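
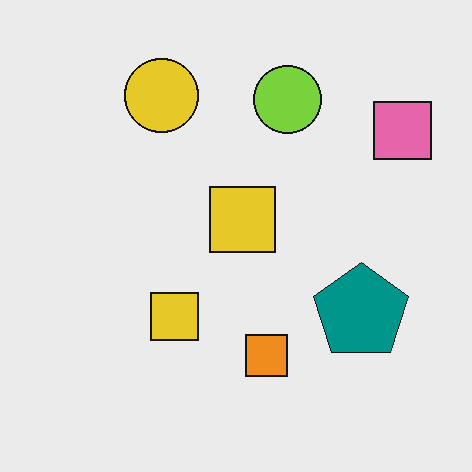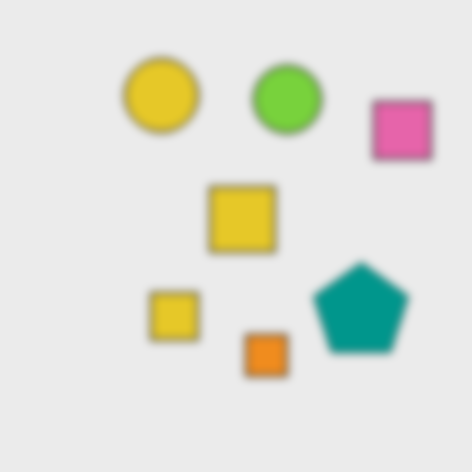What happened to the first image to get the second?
The image was noticeably gaussian-blurred.

Shape edges and outlines are uniformly softened across the whole image.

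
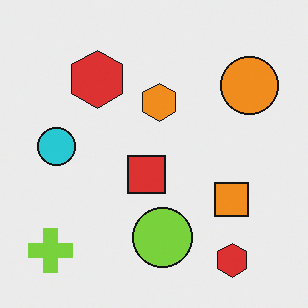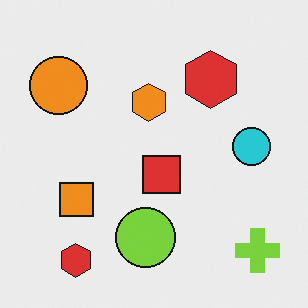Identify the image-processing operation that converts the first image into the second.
It was flipped horizontally (left ↔ right).

The lime cross is in the bottom-left of the first image and the bottom-right of the second — shapes on opposite sides of the vertical midline have swapped in a mirror flip.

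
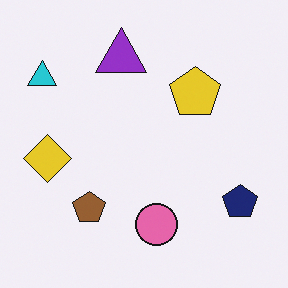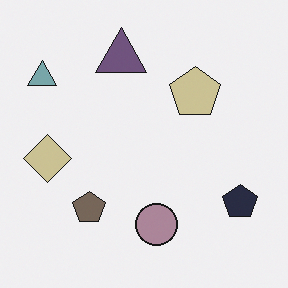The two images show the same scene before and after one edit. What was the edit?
The second image is the first made much more muted (saturation change).

All colors are more muted and greyish — a global saturation change.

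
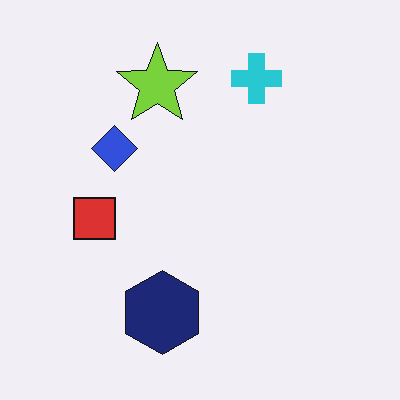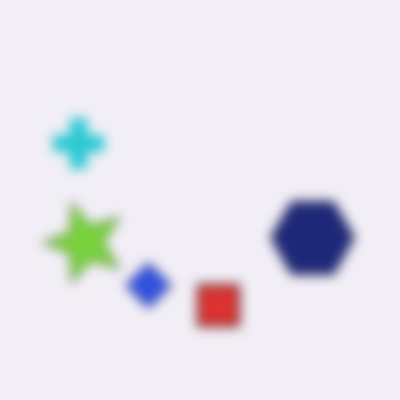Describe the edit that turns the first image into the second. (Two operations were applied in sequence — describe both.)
The transformation is: strongly gaussian-blurred, then rotated 90° counter-clockwise.

Shape edges and outlines are uniformly softened across the whole image. The cyan cross sits in the top of the first image and the left of the second — consistent with a whole-image 90° counter-clockwise rotation.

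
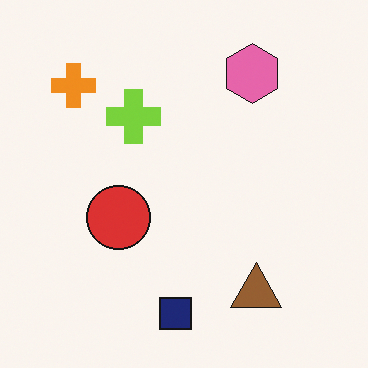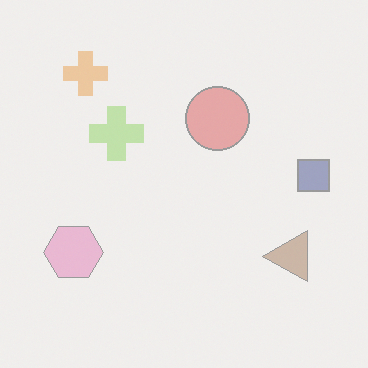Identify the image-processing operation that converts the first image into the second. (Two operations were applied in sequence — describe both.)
Given much lower contrast, then transposed (reflected across the top-left ↔ bottom-right diagonal).

Tones are pushed toward mid-grey across the whole image — a global contrast change. Shapes have swapped their row and column positions — what was in the top-right is now in the bottom-left — a diagonal reflection.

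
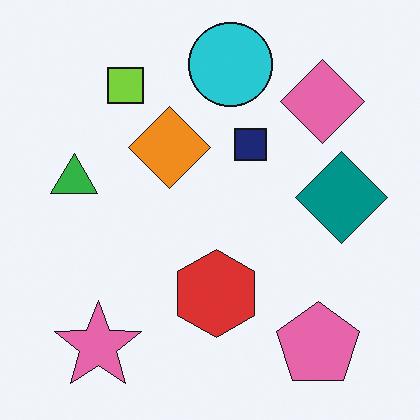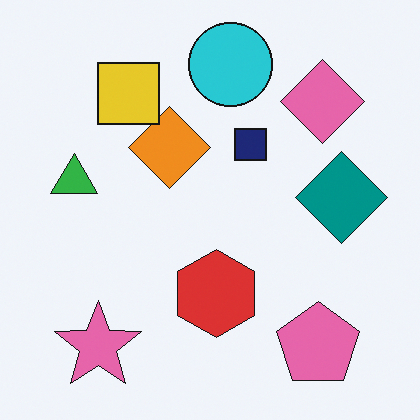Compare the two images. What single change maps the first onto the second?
The image was overlaid with an additional yellow square.

A yellow square appears in the second image that is absent from the first.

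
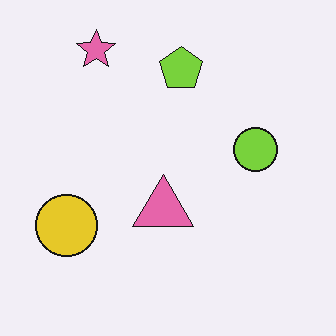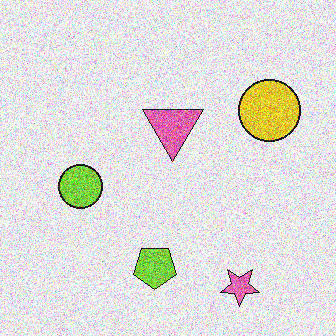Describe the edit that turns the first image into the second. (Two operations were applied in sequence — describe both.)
This is the original image rotated 180°, then degraded with a thick layer of grain.

The pink star sits in the top-left of the first image and the bottom-right of the second — consistent with a whole-image 180° rotation. Random speckle covers the whole image, including the flat background.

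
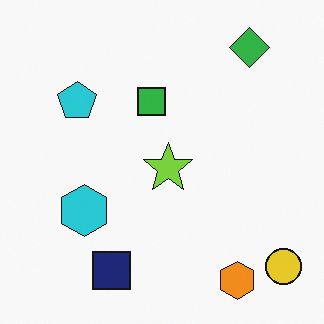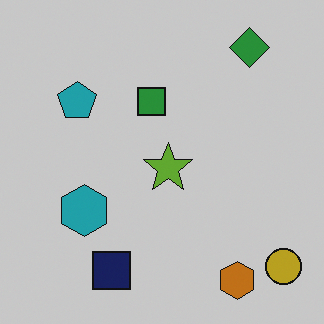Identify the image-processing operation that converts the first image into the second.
The second image is the first slightly darkened.

Every pixel — background and shapes alike — is uniformly darkened.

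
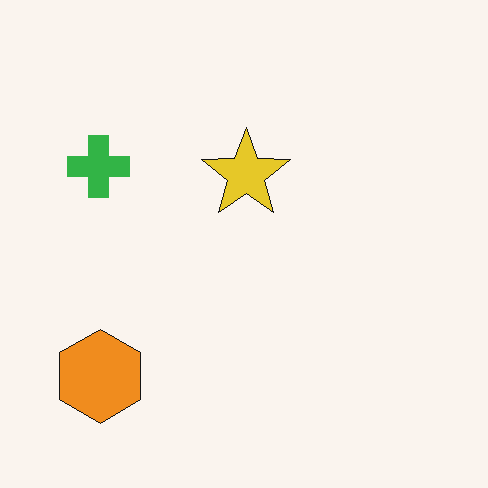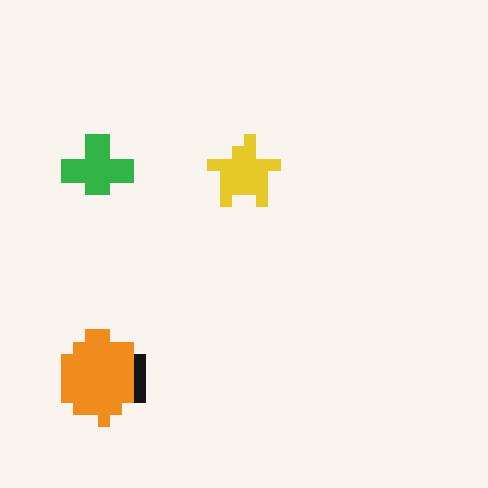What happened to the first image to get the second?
It was heavily pixelated into large blocks.

Shapes are reduced to large square blocks; fine edges and outlines are lost — a downscale-then-upscale (mosaic) effect.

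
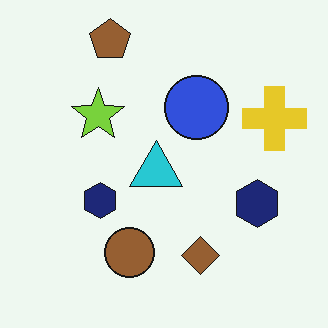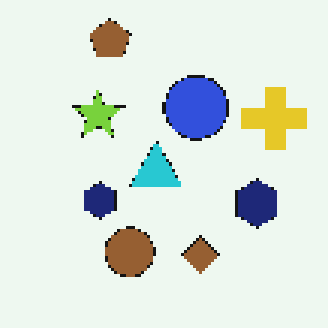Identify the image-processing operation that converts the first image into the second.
The transformation is: mildly pixelated.

Shapes are reduced to large square blocks; fine edges and outlines are lost — a downscale-then-upscale (mosaic) effect.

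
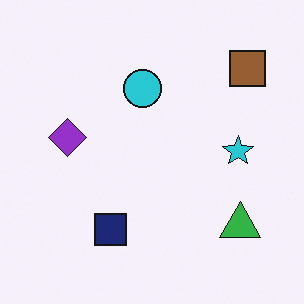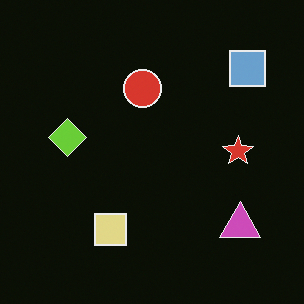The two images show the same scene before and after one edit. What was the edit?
The second image is the first color-inverted (negative).

The light background has become dark and every shape's color is its complement — a photographic negative.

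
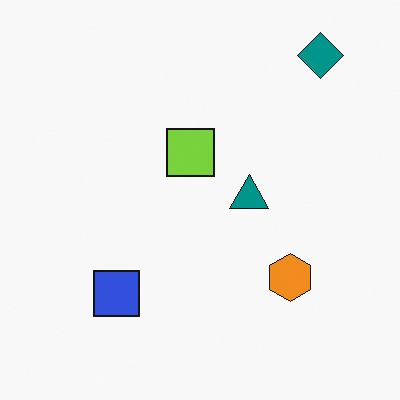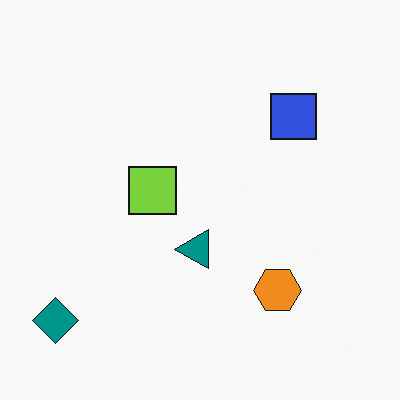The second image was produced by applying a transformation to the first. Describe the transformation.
Transposed (reflected across the top-left ↔ bottom-right diagonal).

Shapes have swapped their row and column positions — what was in the top-right is now in the bottom-left — a diagonal reflection.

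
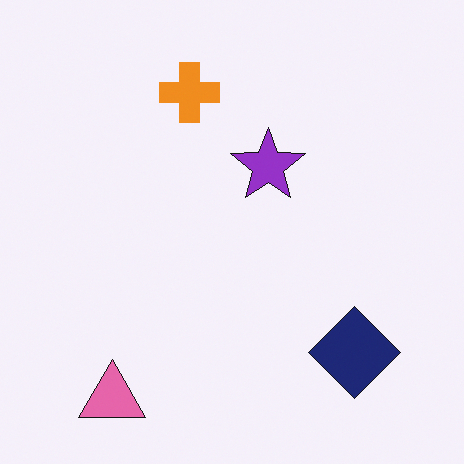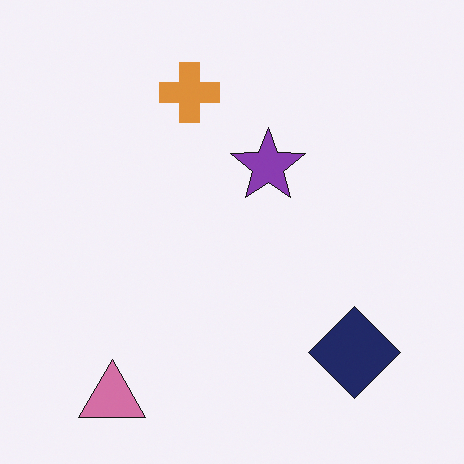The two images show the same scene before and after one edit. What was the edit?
This is the original image slightly desaturated.

All colors are more muted and greyish — a global saturation change.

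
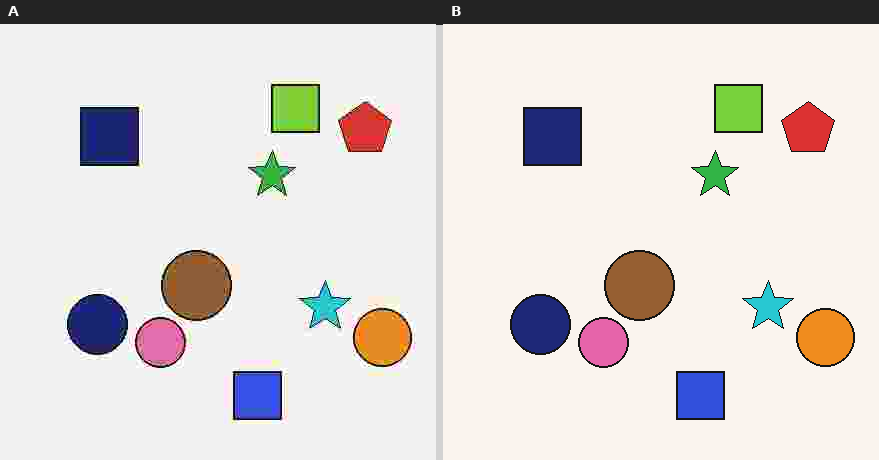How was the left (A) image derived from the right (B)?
The left (A) image is the right (B) degraded with heavy JPEG compression.

Blocky 8×8 compression artifacts appear around shape edges and the flat background shows ringing — characteristic JPEG degradation.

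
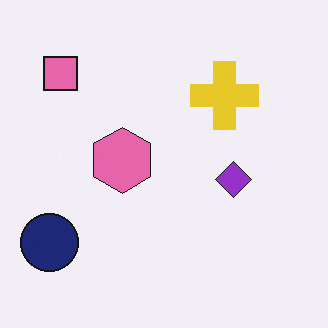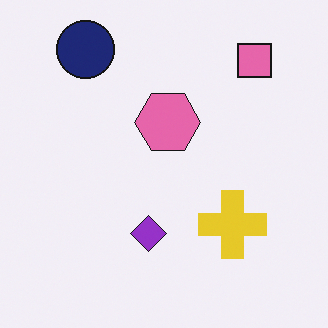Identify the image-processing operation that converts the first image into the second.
This is the original image rotated 90° clockwise.

The navy circle sits in the bottom-left of the first image and the top-left of the second — consistent with a whole-image 90° clockwise rotation.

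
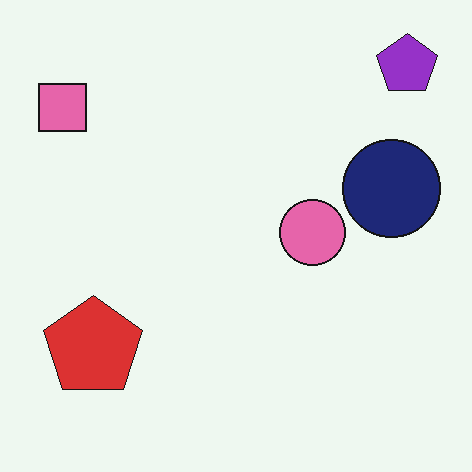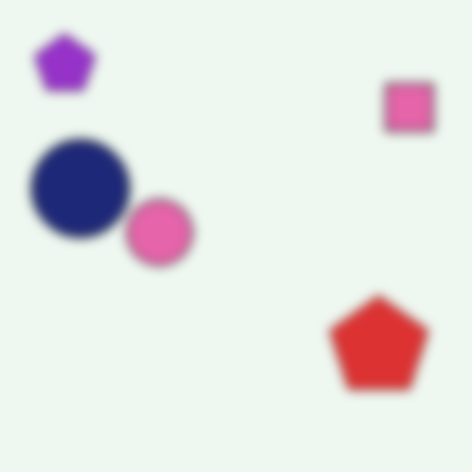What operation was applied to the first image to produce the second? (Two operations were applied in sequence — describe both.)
The second image is the first strongly gaussian-blurred, then flipped horizontally (left ↔ right).

Shape edges and outlines are uniformly softened across the whole image. The pink square is in the top-left of the first image and the top-right of the second — shapes on opposite sides of the vertical midline have swapped in a mirror flip.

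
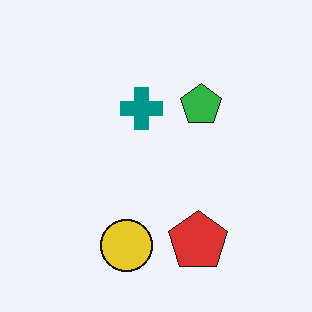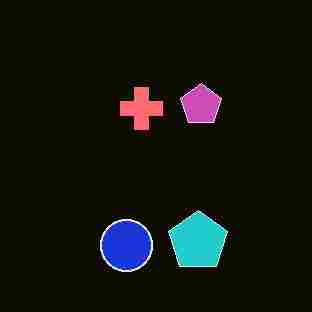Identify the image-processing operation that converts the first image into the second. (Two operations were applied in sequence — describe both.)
It was color-inverted (negative), then heavily JPEG-compressed with obvious blocking artifacts.

The light background has become dark and every shape's color is its complement — a photographic negative. Blocky 8×8 compression artifacts appear around shape edges and the flat background shows ringing — characteristic JPEG degradation.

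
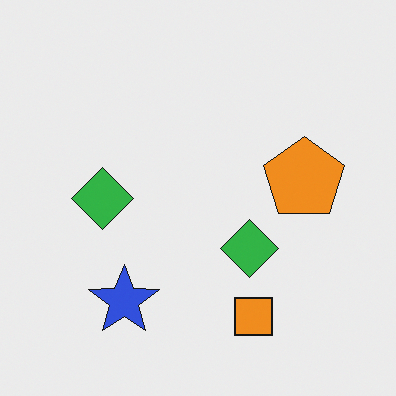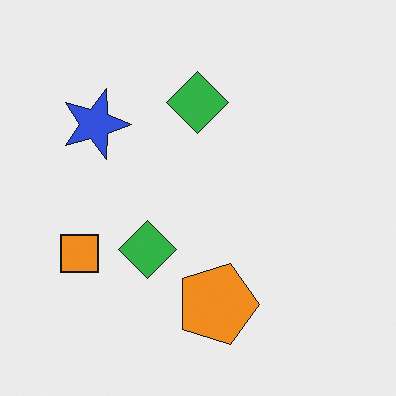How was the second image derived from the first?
The image was rotated 90° clockwise.

The orange square sits in the bottom of the first image and the left of the second — consistent with a whole-image 90° clockwise rotation.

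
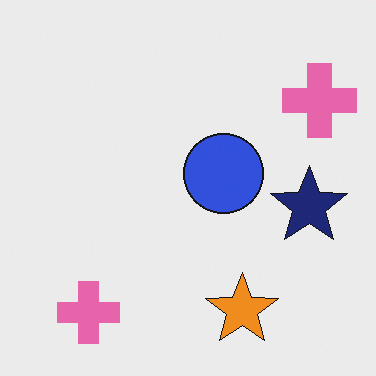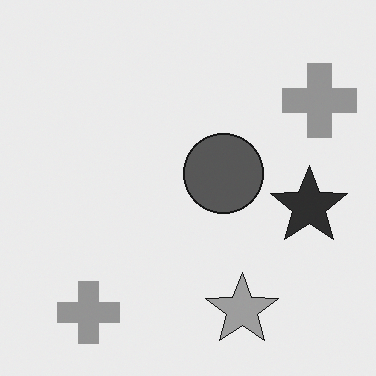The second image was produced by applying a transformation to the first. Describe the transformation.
It was converted to grayscale.

All color is removed — every shape is now a shade of grey.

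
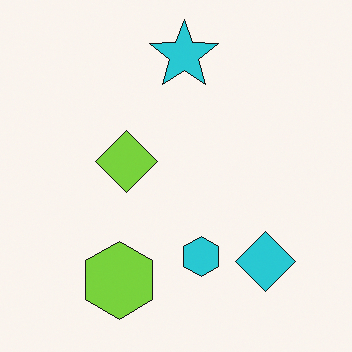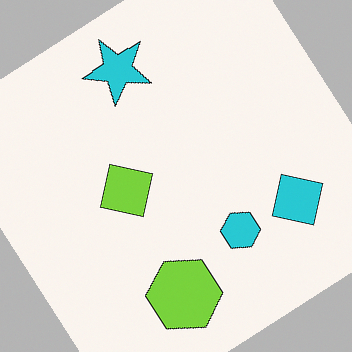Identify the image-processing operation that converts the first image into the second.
This is the original image rotated counter-clockwise by a large amount — several tens of degrees.

Every shape is tilted by the same angle and the image corners show triangular fill wedges — a whole-image rotation by a non-right angle.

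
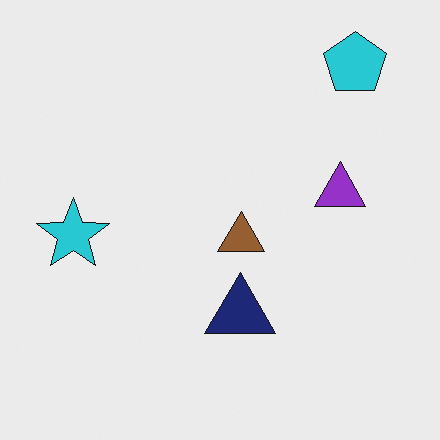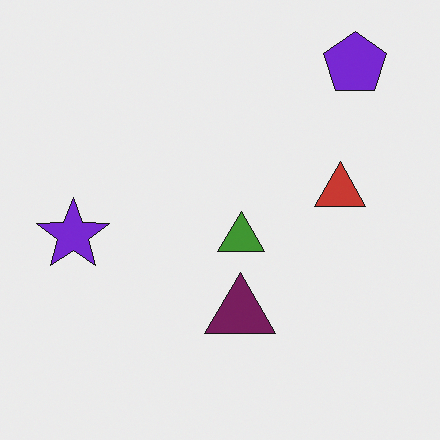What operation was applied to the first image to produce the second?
Hue-shifted through roughly a third of the color wheel.

Every shape's color has rotated by the same amount around the hue wheel — a uniform hue shift.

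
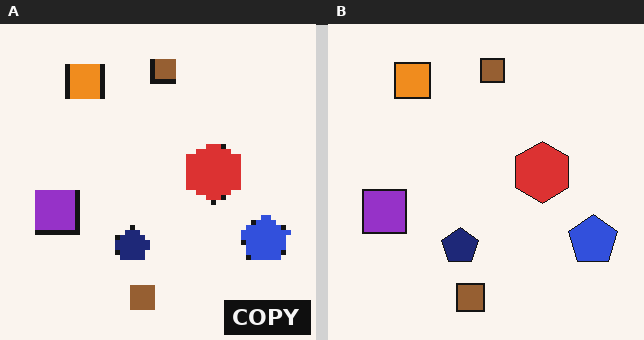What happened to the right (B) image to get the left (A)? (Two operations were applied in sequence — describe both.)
The transformation is: lightly pixelated (a mild mosaic effect), then watermarked with the text "COPY" in the lower-right corner.

Shapes are reduced to large square blocks; fine edges and outlines are lost — a downscale-then-upscale (mosaic) effect. A dark label reading "COPY" appears in the lower-right corner.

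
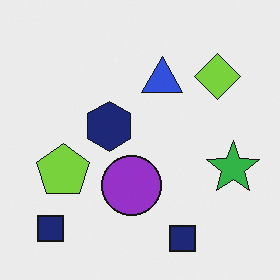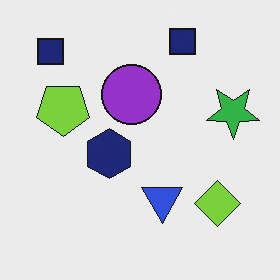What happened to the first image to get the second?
It was flipped vertically (top ↔ bottom).

The lime diamond is in the top-right of the first image and the bottom-right of the second — shapes on opposite sides of the horizontal midline have swapped in a mirror flip.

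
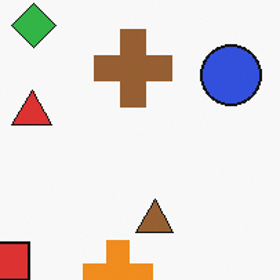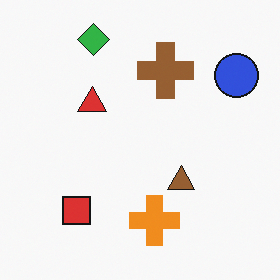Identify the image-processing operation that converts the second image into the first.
The first image is the second cropped slightly and scaled back up.

The visible shapes are larger and the field of view is narrower; shapes near the original edges may be partly or wholly outside the frame — a crop-and-rescale.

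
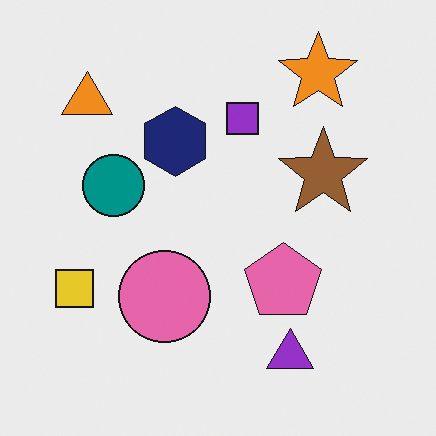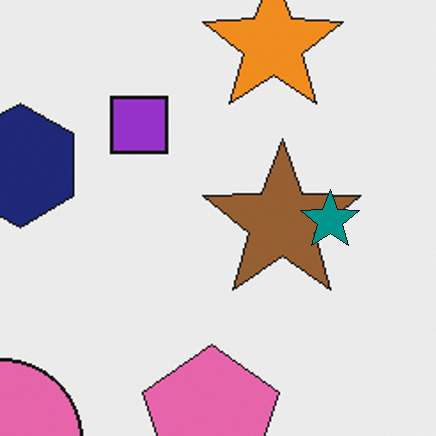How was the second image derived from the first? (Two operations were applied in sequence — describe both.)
The transformation is: cropped to a noticeably smaller region and rescaled, then overlaid with an additional teal star.

The visible shapes are larger and the field of view is narrower; shapes near the original edges may be partly or wholly outside the frame — a crop-and-rescale. A teal star appears in the second image that is absent from the first.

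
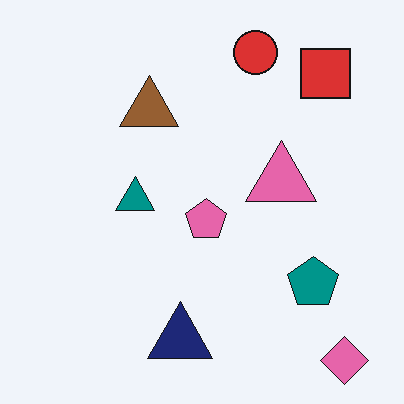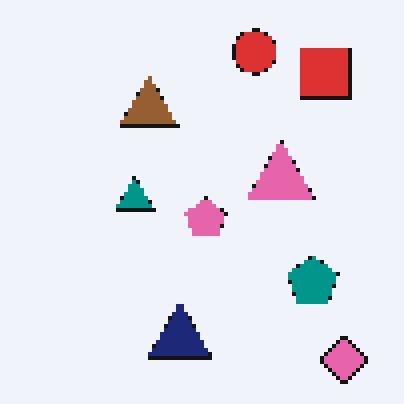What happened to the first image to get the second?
Mildly pixelated.

Shapes are reduced to large square blocks; fine edges and outlines are lost — a downscale-then-upscale (mosaic) effect.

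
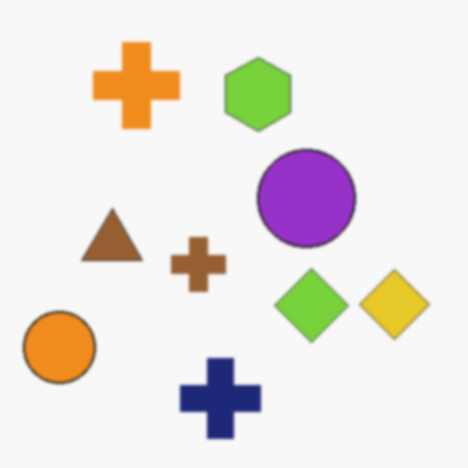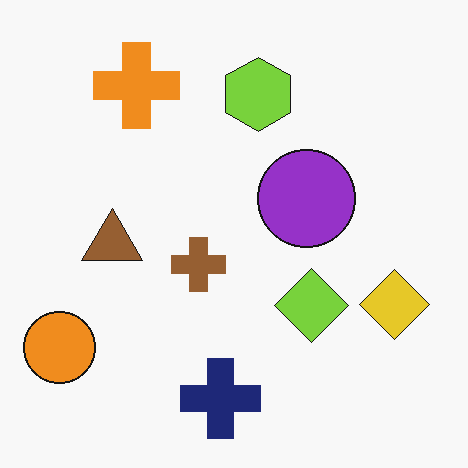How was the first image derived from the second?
Given a subtle gaussian blur.

Shape edges and outlines are uniformly softened across the whole image.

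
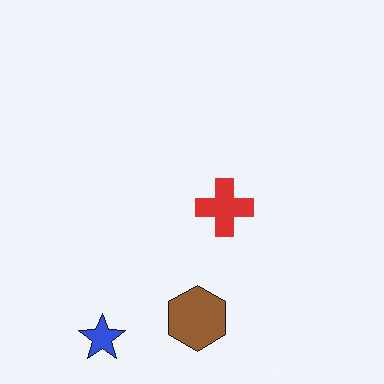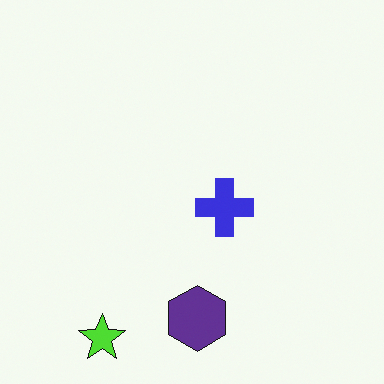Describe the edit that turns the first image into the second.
The image was hue-shifted through roughly half the color wheel.

Every shape's color has rotated by the same amount around the hue wheel — a uniform hue shift.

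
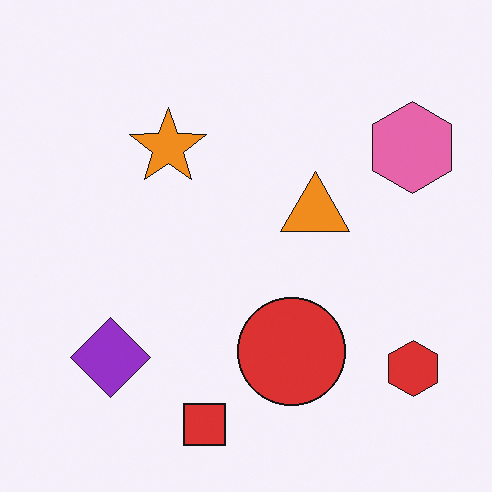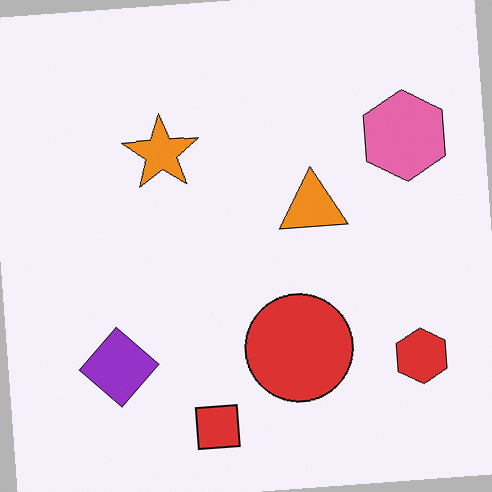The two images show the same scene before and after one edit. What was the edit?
Rotated counter-clockwise by a few degrees.

Every shape is tilted by the same angle and the image corners show triangular fill wedges — a whole-image rotation by a non-right angle.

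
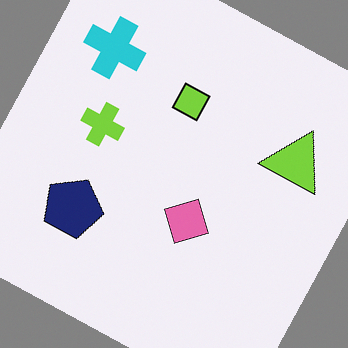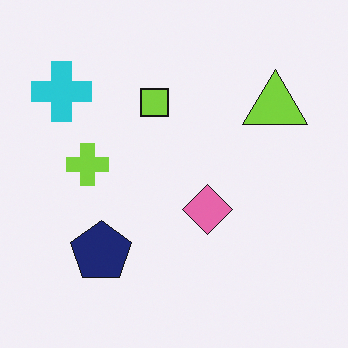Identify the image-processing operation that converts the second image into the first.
The transformation is: rotated clockwise by a clearly visible amount.

Every shape is tilted by the same angle and the image corners show triangular fill wedges — a whole-image rotation by a non-right angle.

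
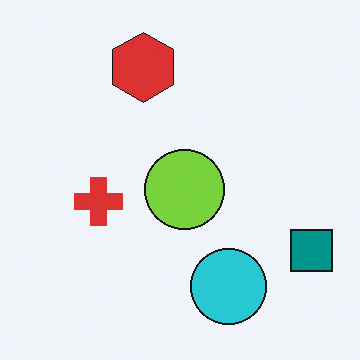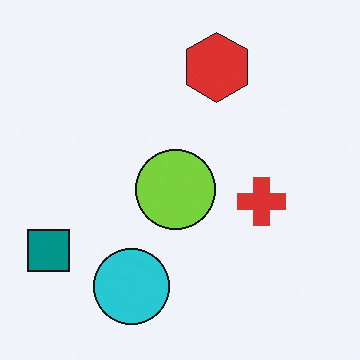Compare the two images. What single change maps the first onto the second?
The image was flipped horizontally (left ↔ right).

The teal square is in the bottom-right of the first image and the bottom-left of the second — shapes on opposite sides of the vertical midline have swapped in a mirror flip.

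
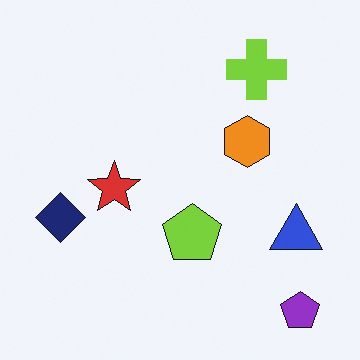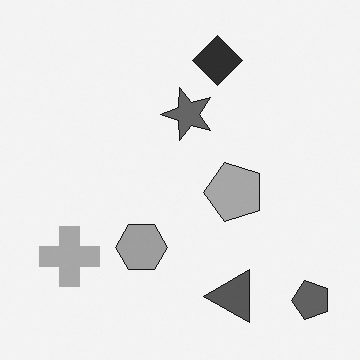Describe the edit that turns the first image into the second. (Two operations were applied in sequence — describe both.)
The image was converted to grayscale, then transposed (reflected across the top-left ↔ bottom-right diagonal).

All color is removed — every shape is now a shade of grey. Shapes have swapped their row and column positions — what was in the top-right is now in the bottom-left — a diagonal reflection.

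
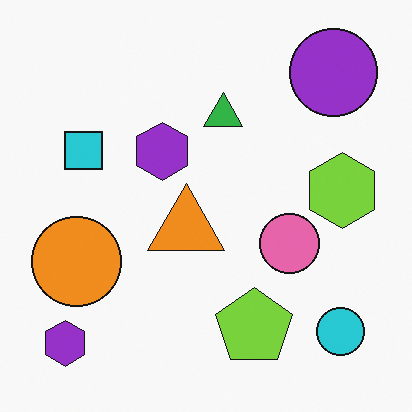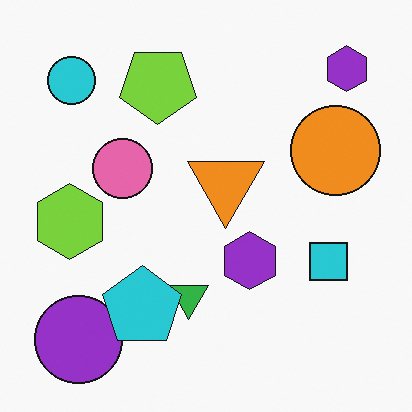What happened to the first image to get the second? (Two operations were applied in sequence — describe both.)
It was rotated 180°, then overlaid with an additional cyan pentagon.

The purple circle sits in the top-right of the first image and the bottom-left of the second — consistent with a whole-image 180° rotation. A cyan pentagon appears in the second image that is absent from the first.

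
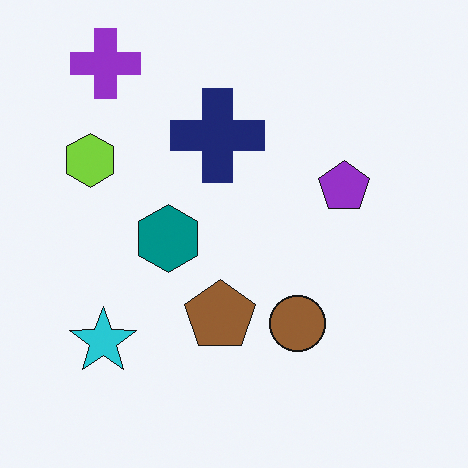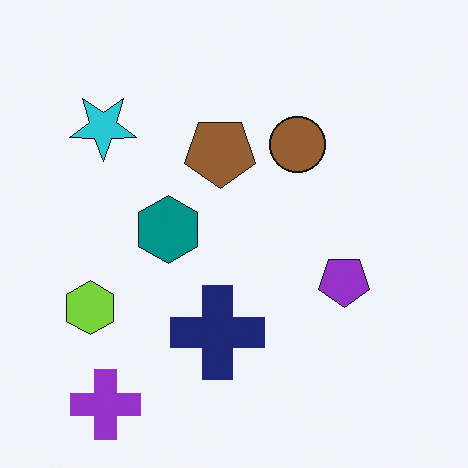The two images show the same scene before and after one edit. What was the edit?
This is the original image flipped vertically (top ↔ bottom).

The purple cross is in the top-left of the first image and the bottom-left of the second — shapes on opposite sides of the horizontal midline have swapped in a mirror flip.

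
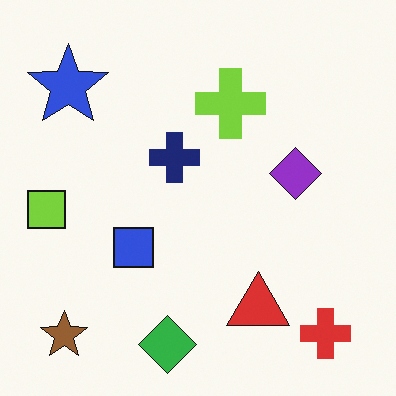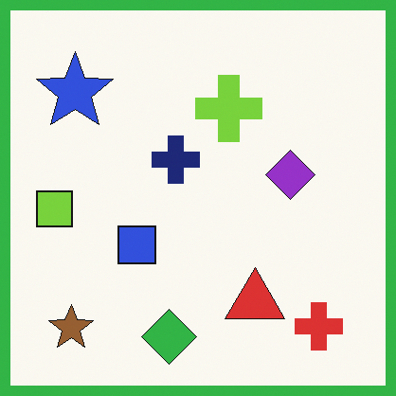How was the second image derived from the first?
The second image is the first framed with a green border.

A solid green frame runs around the edge of the second image, with the content slightly shrunk inside it.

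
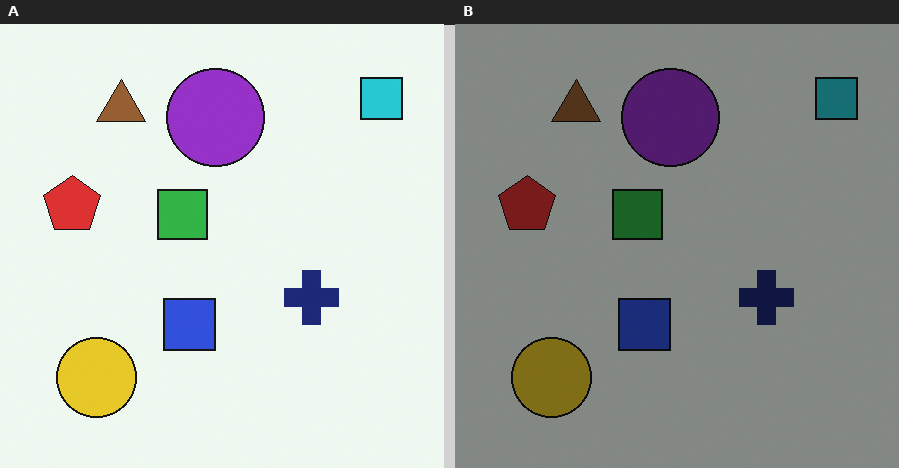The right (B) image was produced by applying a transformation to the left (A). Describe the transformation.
The image was noticeably darkened.

Every pixel — background and shapes alike — is uniformly darkened.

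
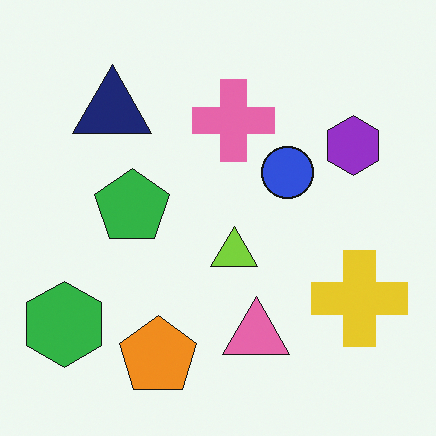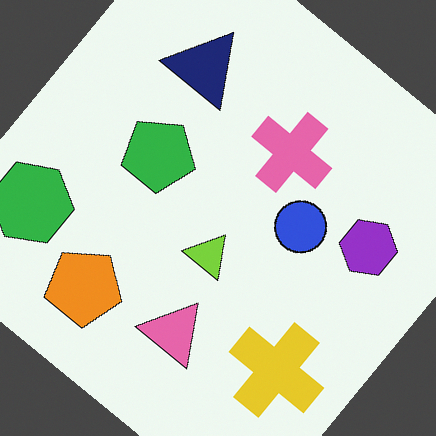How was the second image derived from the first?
It was rotated clockwise by a large amount — several tens of degrees.

Every shape is tilted by the same angle and the image corners show triangular fill wedges — a whole-image rotation by a non-right angle.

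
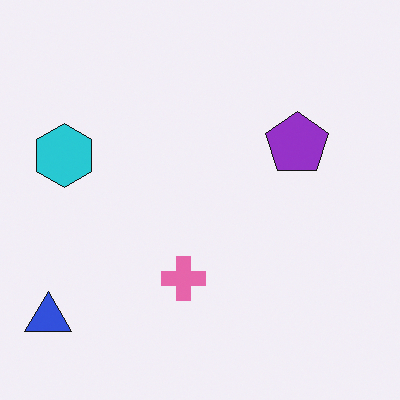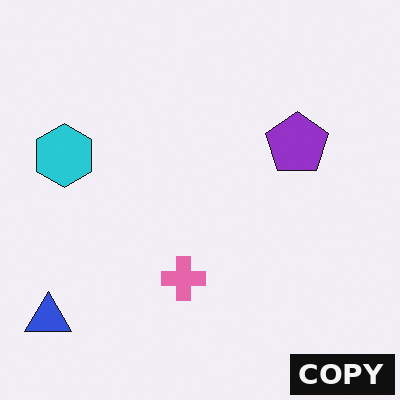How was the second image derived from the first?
The transformation is: watermarked with the text "COPY" in the lower-right corner.

A dark label reading "COPY" appears in the lower-right corner.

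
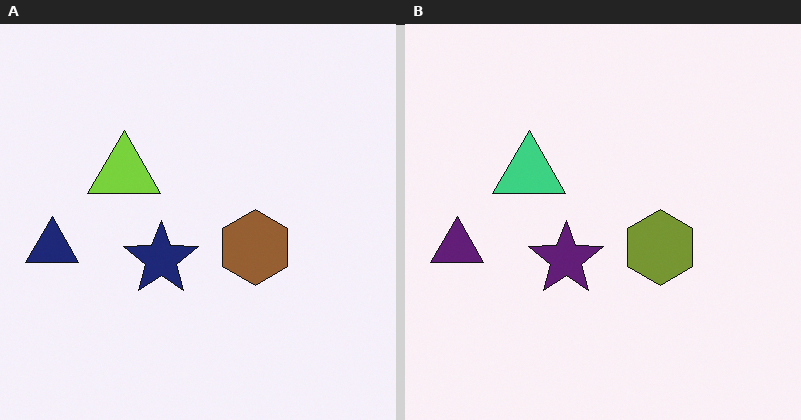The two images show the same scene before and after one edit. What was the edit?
The image was hue-shifted slightly.

Every shape's color has rotated by the same amount around the hue wheel — a uniform hue shift.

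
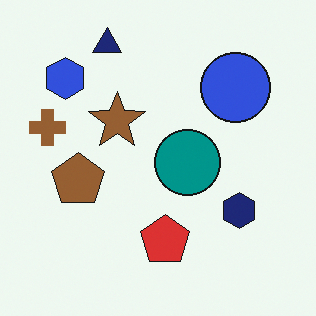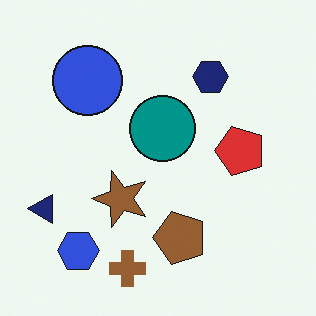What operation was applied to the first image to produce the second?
It was rotated 90° counter-clockwise.

The navy triangle sits in the top of the first image and the left of the second — consistent with a whole-image 90° counter-clockwise rotation.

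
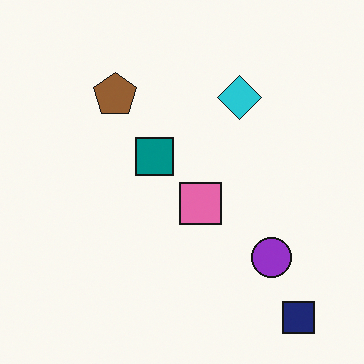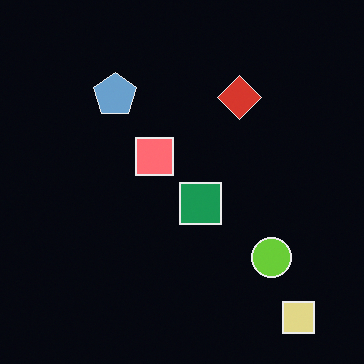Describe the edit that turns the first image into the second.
It was color-inverted (negative).

The light background has become dark and every shape's color is its complement — a photographic negative.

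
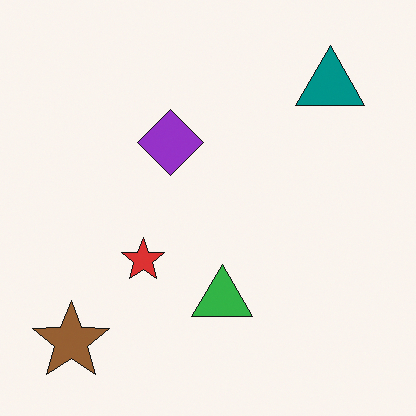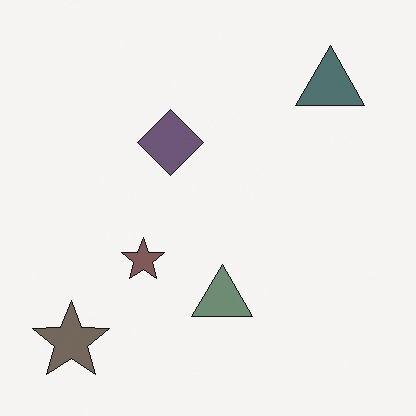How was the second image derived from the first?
It was made much more muted (saturation change).

All colors are more muted and greyish — a global saturation change.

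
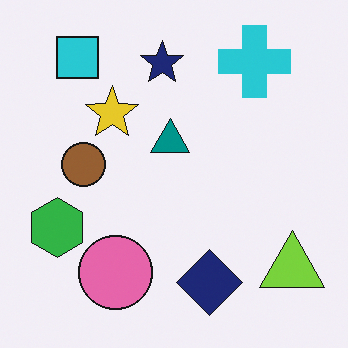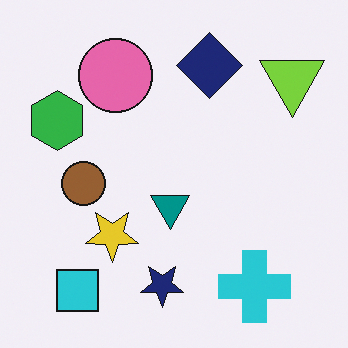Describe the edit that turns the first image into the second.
The transformation is: flipped vertically (top ↔ bottom).

The cyan square is in the top-left of the first image and the bottom-left of the second — shapes on opposite sides of the horizontal midline have swapped in a mirror flip.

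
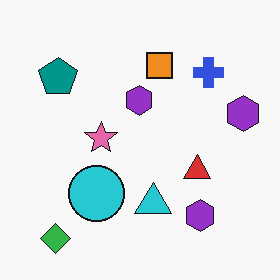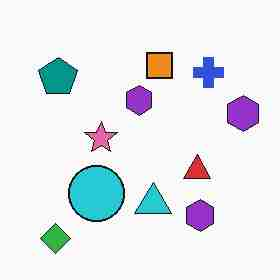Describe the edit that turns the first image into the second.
The second image is the first degraded with heavy JPEG compression.

Blocky 8×8 compression artifacts appear around shape edges and the flat background shows ringing — characteristic JPEG degradation.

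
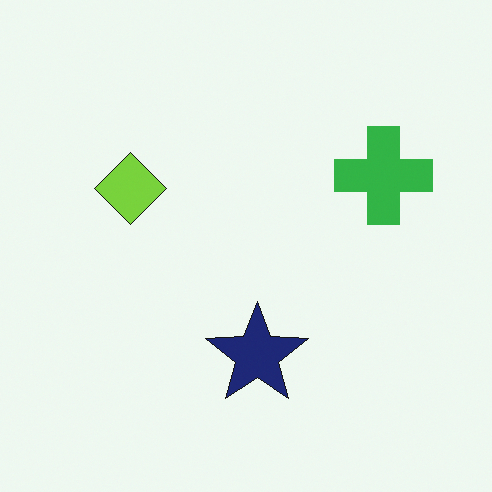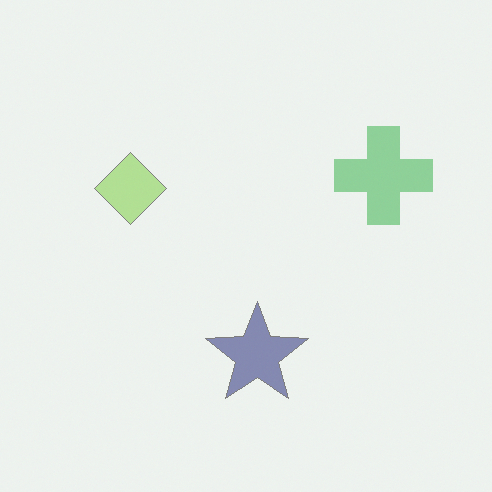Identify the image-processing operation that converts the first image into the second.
The second image is the first given much lower contrast.

Tones are pushed toward mid-grey across the whole image — a global contrast change.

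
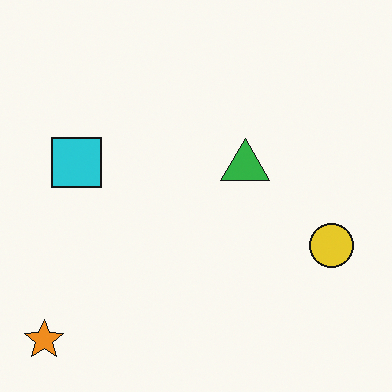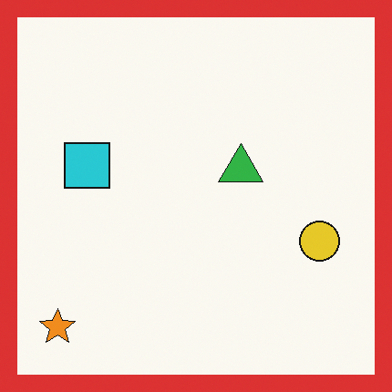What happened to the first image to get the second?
The second image is the first framed with a red border.

A solid red frame runs around the edge of the second image, with the content slightly shrunk inside it.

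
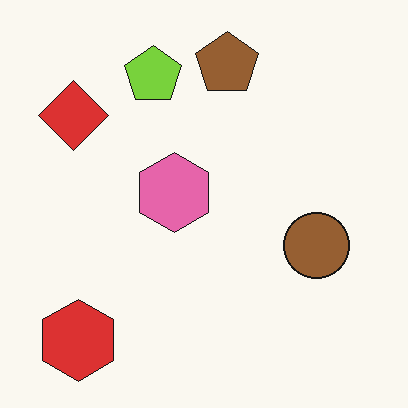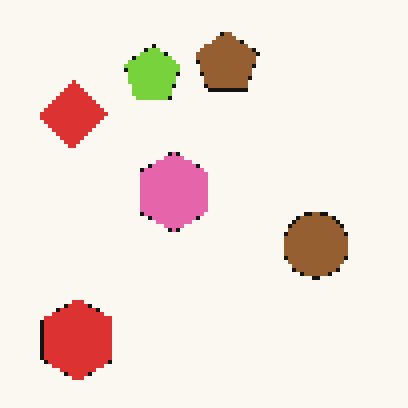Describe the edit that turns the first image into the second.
Lightly pixelated (a mild mosaic effect).

Shapes are reduced to large square blocks; fine edges and outlines are lost — a downscale-then-upscale (mosaic) effect.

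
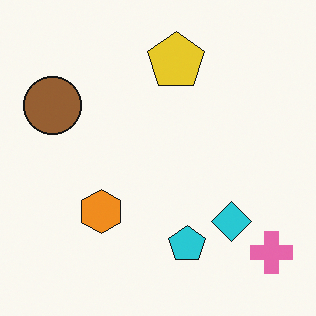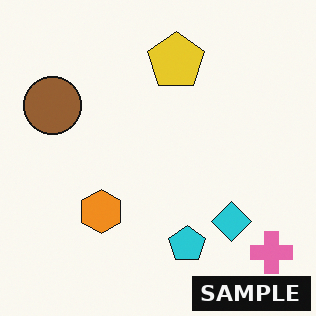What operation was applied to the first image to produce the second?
It was watermarked with the text "SAMPLE" in the lower-right corner.

A dark label reading "SAMPLE" appears in the lower-right corner.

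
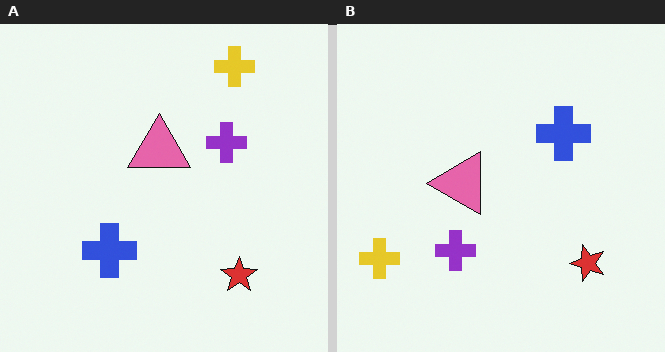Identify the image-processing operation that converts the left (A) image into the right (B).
The image was transposed (reflected across the top-left ↔ bottom-right diagonal).

Shapes have swapped their row and column positions — what was in the top-right is now in the bottom-left — a diagonal reflection.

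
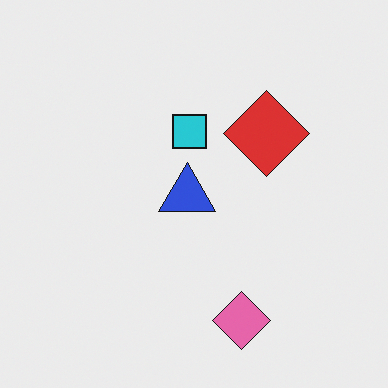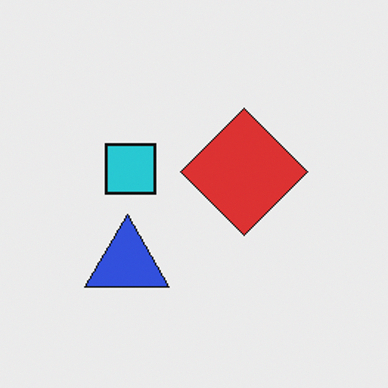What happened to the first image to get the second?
It was cropped slightly and scaled back up.

The visible shapes are larger and the field of view is narrower; shapes near the original edges may be partly or wholly outside the frame — a crop-and-rescale.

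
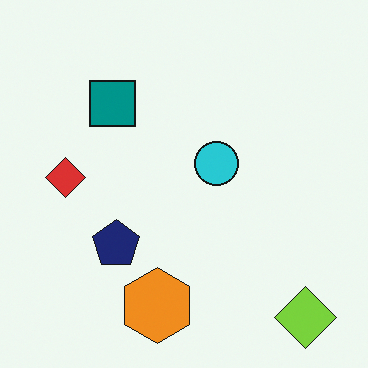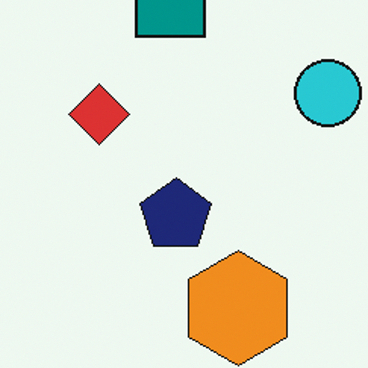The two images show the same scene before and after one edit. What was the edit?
Cropped to a modestly smaller region and rescaled.

The visible shapes are larger and the field of view is narrower; shapes near the original edges may be partly or wholly outside the frame — a crop-and-rescale.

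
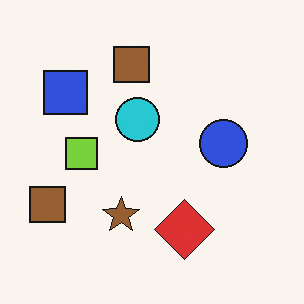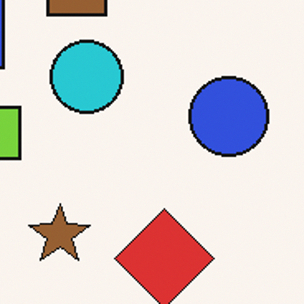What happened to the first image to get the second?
This is the original image cropped tightly and scaled back up.

The visible shapes are larger and the field of view is narrower; shapes near the original edges may be partly or wholly outside the frame — a crop-and-rescale.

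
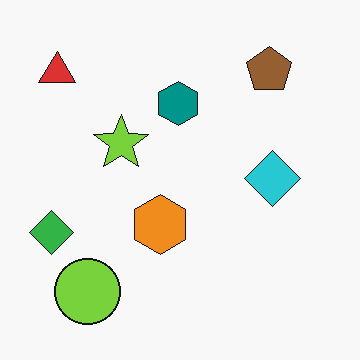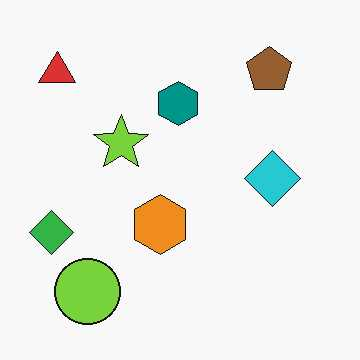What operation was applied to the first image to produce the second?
The image was given moderate JPEG compression.

Blocky 8×8 compression artifacts appear around shape edges and the flat background shows ringing — characteristic JPEG degradation.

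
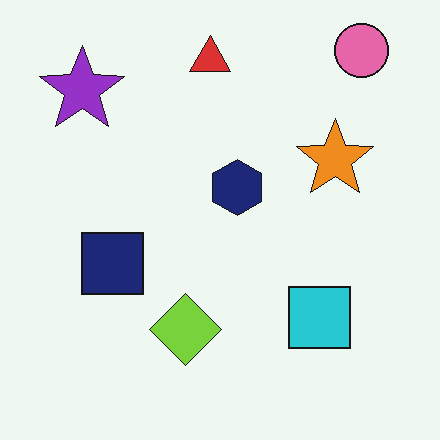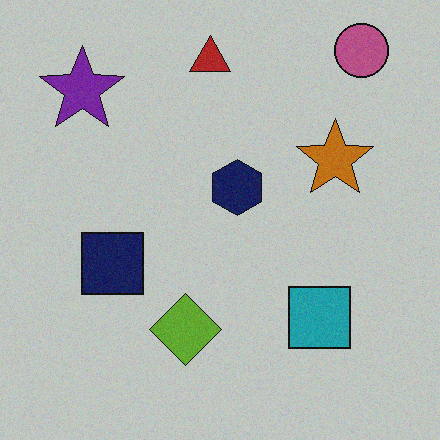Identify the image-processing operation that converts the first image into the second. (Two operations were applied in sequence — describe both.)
Degraded with subtle gaussian noise, then darkened a little.

Random speckle covers the whole image, including the flat background. Every pixel — background and shapes alike — is uniformly darkened.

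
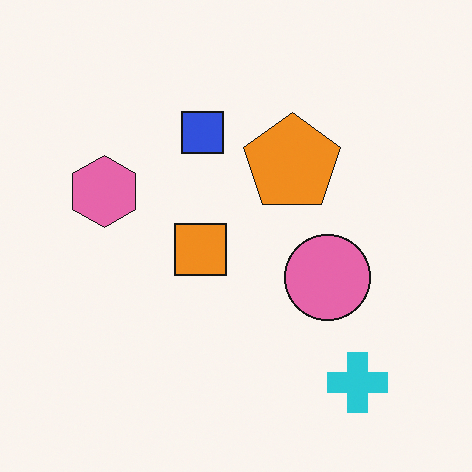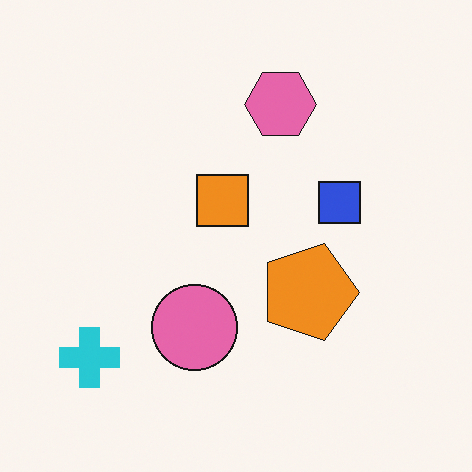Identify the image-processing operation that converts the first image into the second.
Rotated 90° clockwise.

The cyan cross sits in the bottom-right of the first image and the bottom-left of the second — consistent with a whole-image 90° clockwise rotation.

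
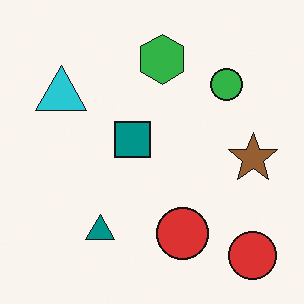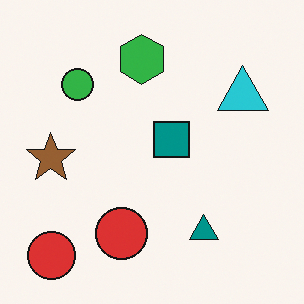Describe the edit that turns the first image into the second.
The image was flipped horizontally (left ↔ right).

The brown star is in the right of the first image and the left of the second — shapes on opposite sides of the vertical midline have swapped in a mirror flip.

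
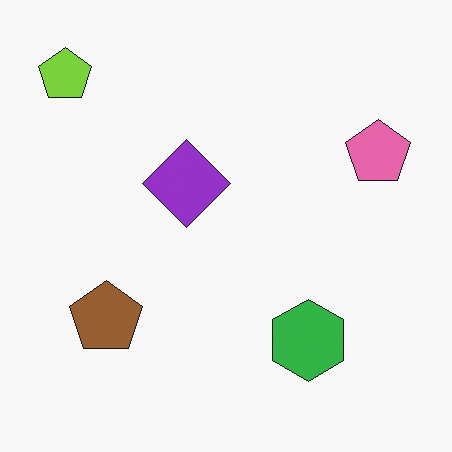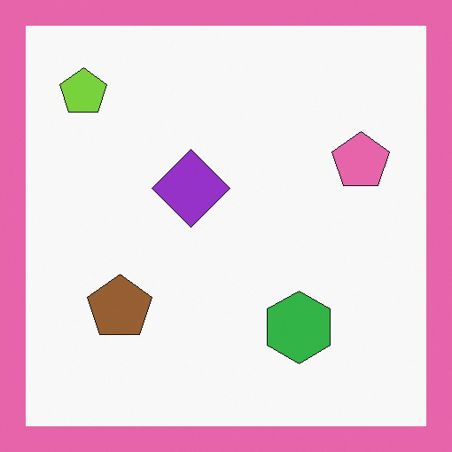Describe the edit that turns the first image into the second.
This is the original image framed with a pink border.

A solid pink frame runs around the edge of the second image, with the content slightly shrunk inside it.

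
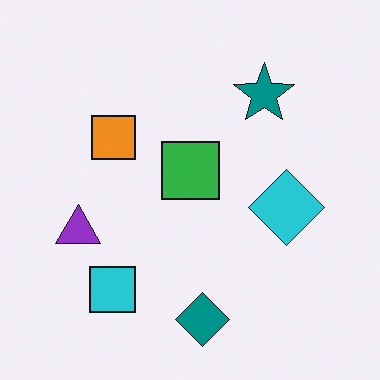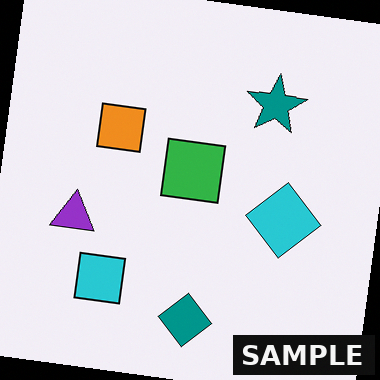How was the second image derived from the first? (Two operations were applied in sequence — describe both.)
Rotated clockwise by a small amount, then watermarked with the text "SAMPLE" in the lower-right corner.

Every shape is tilted by the same angle and the image corners show triangular fill wedges — a whole-image rotation by a non-right angle. A dark label reading "SAMPLE" appears in the lower-right corner.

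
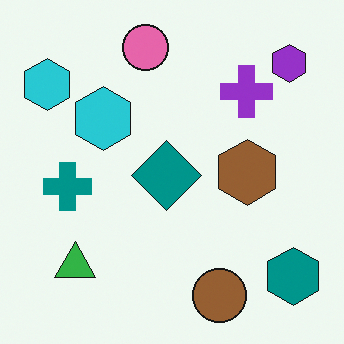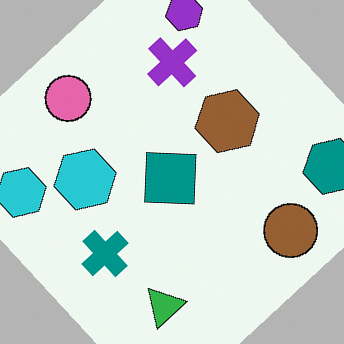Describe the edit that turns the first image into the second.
The second image is the first rotated counter-clockwise by a large amount — several tens of degrees.

Every shape is tilted by the same angle and the image corners show triangular fill wedges — a whole-image rotation by a non-right angle.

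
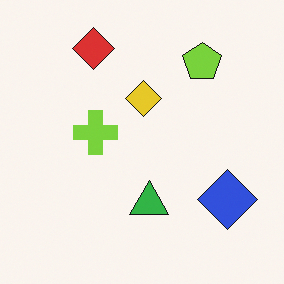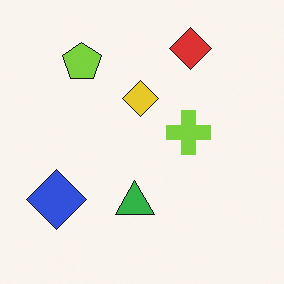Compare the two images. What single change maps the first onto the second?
The second image is the first flipped horizontally (left ↔ right).

The blue diamond is in the bottom-right of the first image and the bottom-left of the second — shapes on opposite sides of the vertical midline have swapped in a mirror flip.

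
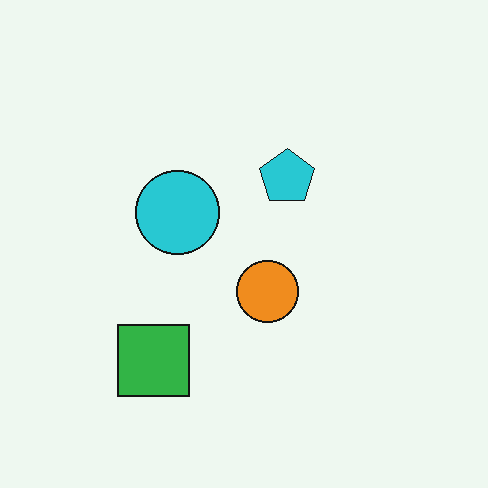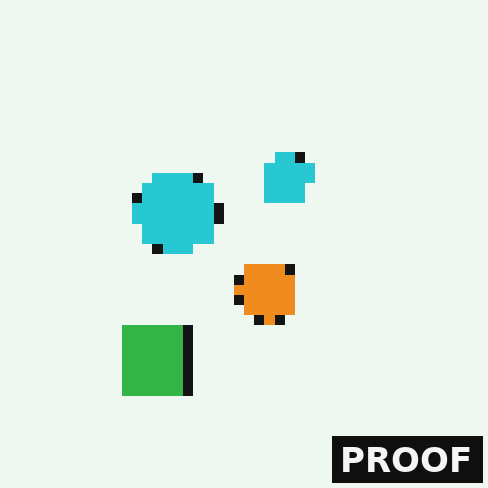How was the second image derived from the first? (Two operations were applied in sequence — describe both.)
It was heavily pixelated into large blocks, then watermarked with the text "PROOF" in the lower-right corner.

Shapes are reduced to large square blocks; fine edges and outlines are lost — a downscale-then-upscale (mosaic) effect. A dark label reading "PROOF" appears in the lower-right corner.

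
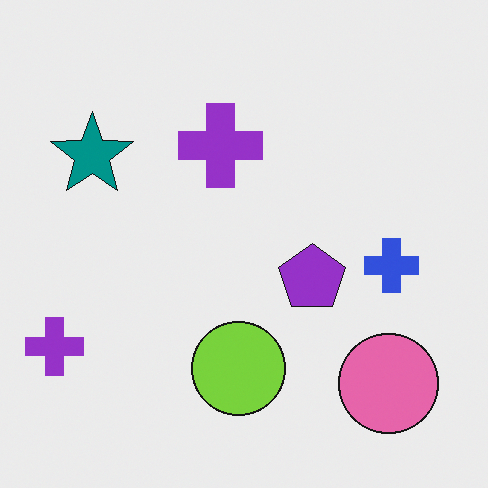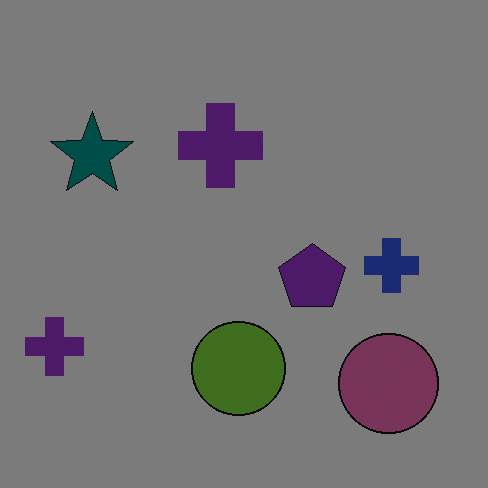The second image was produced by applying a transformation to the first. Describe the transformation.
It was darkened a lot.

Every pixel — background and shapes alike — is uniformly darkened.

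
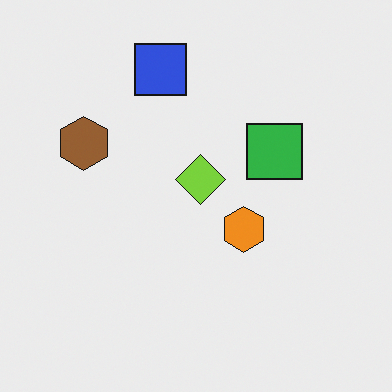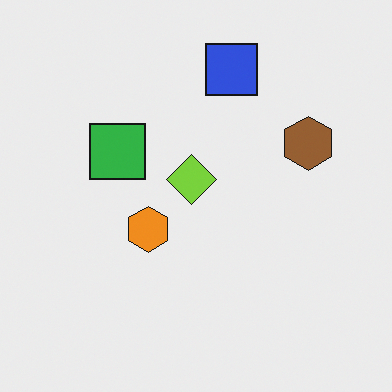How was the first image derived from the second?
Flipped horizontally (left ↔ right).

The brown hexagon is in the right of the second image and the left of the first — shapes on opposite sides of the vertical midline have swapped in a mirror flip.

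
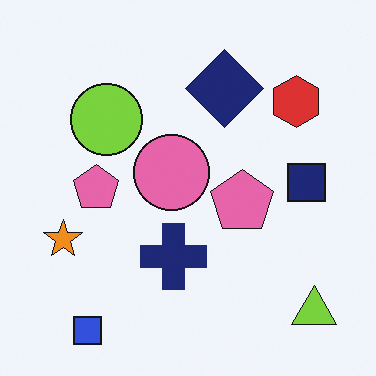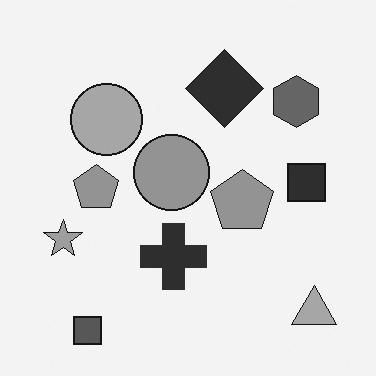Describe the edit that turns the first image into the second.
It was converted to grayscale.

All color is removed — every shape is now a shade of grey.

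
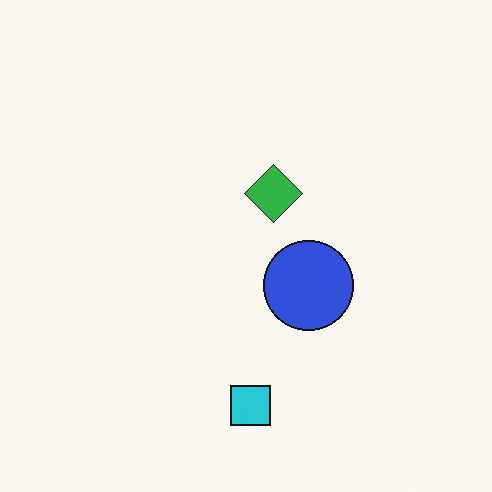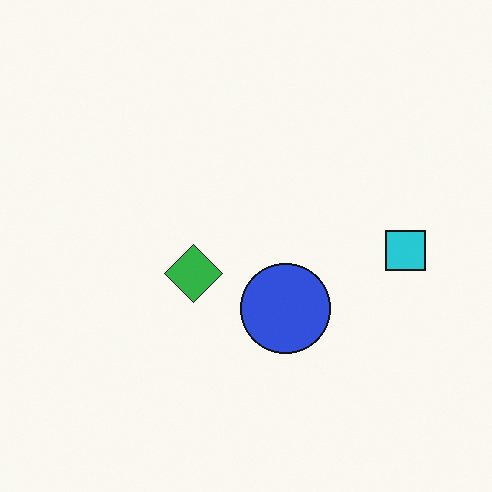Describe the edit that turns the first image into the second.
The image was transposed (reflected across the top-left ↔ bottom-right diagonal).

Shapes have swapped their row and column positions — what was in the top-right is now in the bottom-left — a diagonal reflection.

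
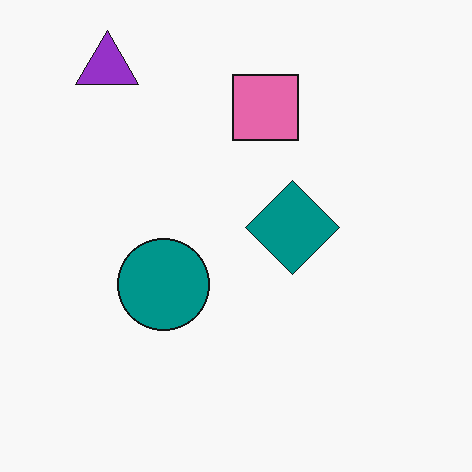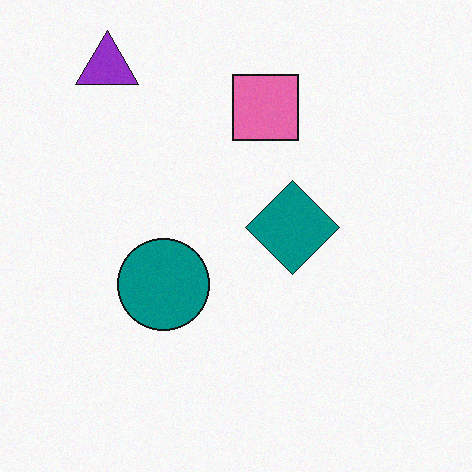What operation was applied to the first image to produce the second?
This is the original image degraded with subtle gaussian noise.

Random speckle covers the whole image, including the flat background.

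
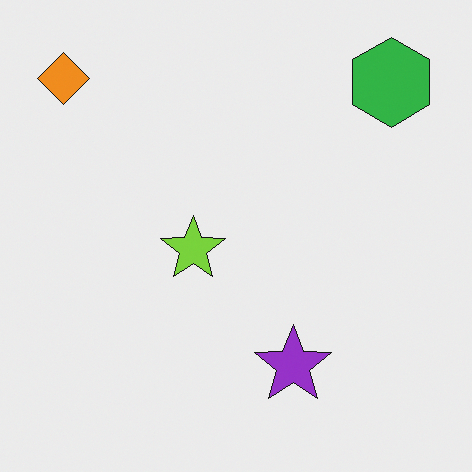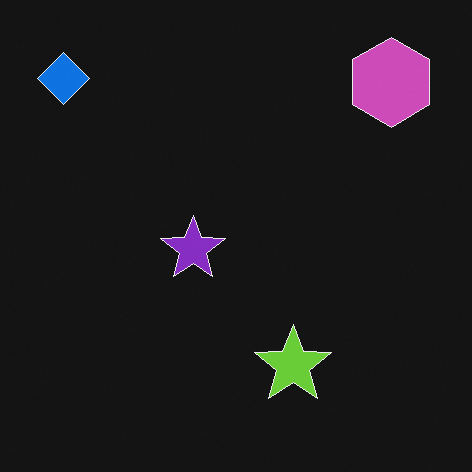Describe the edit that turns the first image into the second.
Color-inverted (negative).

The light background has become dark and every shape's color is its complement — a photographic negative.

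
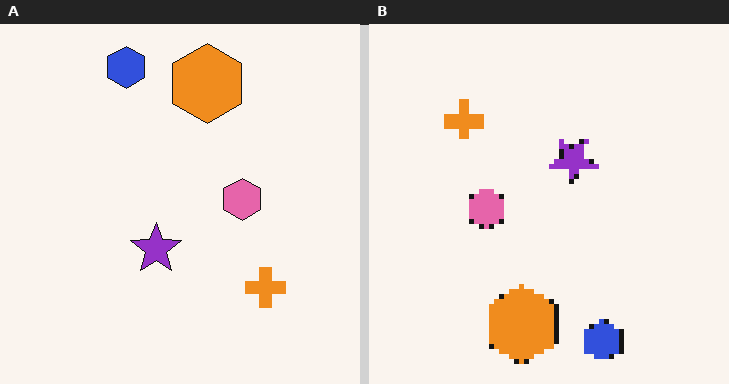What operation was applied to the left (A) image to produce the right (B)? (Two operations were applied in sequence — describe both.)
This is the original image rotated 180°, then mildly pixelated.

The blue hexagon sits in the top of the left (A) image and the bottom of the right (B) — consistent with a whole-image 180° rotation. Shapes are reduced to large square blocks; fine edges and outlines are lost — a downscale-then-upscale (mosaic) effect.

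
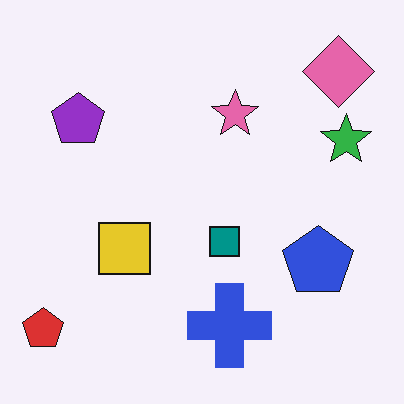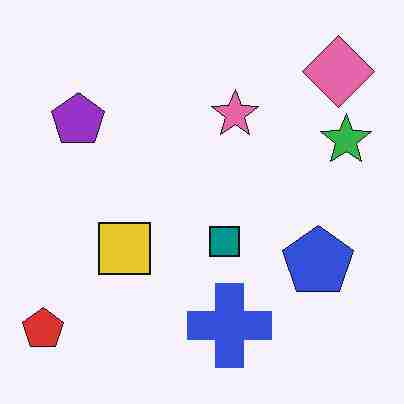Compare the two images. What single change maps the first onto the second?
The image was degraded with heavy JPEG compression.

Blocky 8×8 compression artifacts appear around shape edges and the flat background shows ringing — characteristic JPEG degradation.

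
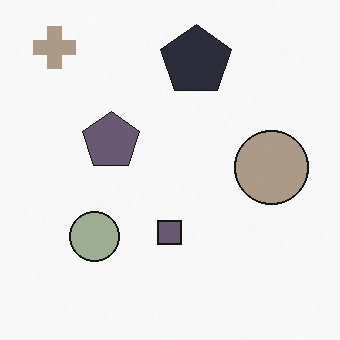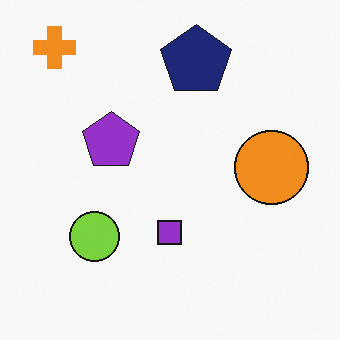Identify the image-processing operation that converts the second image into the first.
Heavily desaturated.

All colors are more muted and greyish — a global saturation change.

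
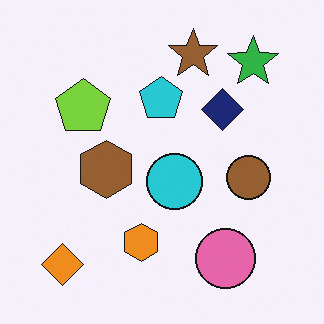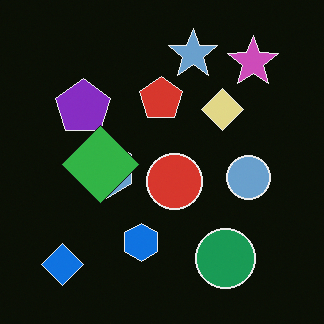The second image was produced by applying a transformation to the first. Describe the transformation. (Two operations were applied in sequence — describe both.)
This is the original image color-inverted (negative), then overlaid with an additional green diamond.

The light background has become dark and every shape's color is its complement — a photographic negative. A green diamond appears in the second image that is absent from the first.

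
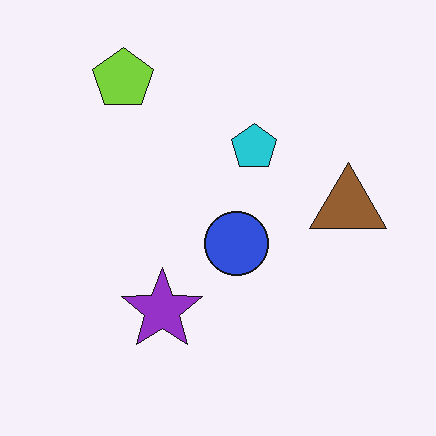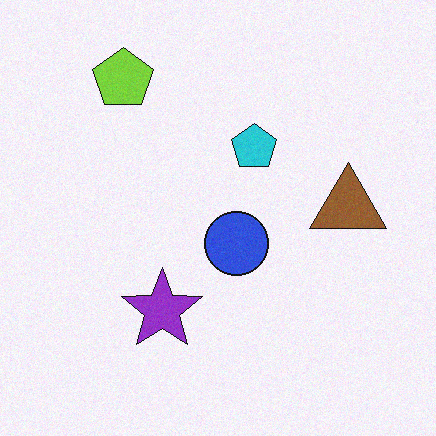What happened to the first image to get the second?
It was degraded with light additive noise.

Random speckle covers the whole image, including the flat background.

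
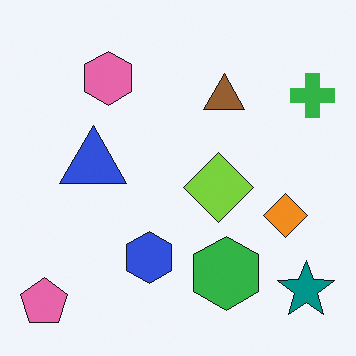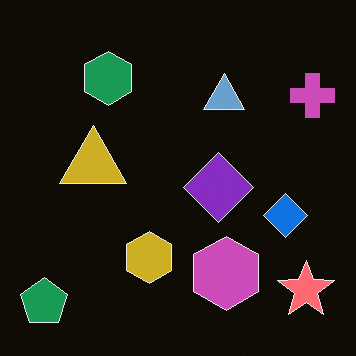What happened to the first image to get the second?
The transformation is: color-inverted (negative).

The light background has become dark and every shape's color is its complement — a photographic negative.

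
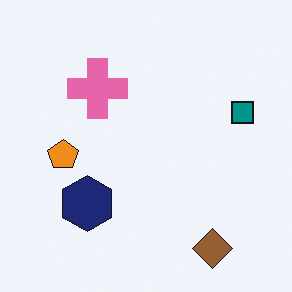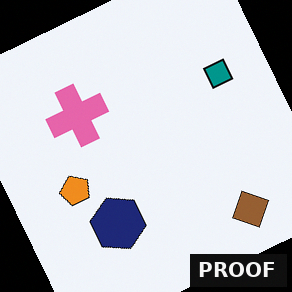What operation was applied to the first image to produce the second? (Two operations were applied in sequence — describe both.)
The image was rotated counter-clockwise by a moderate amount, then watermarked with the text "PROOF" in the lower-right corner.

Every shape is tilted by the same angle and the image corners show triangular fill wedges — a whole-image rotation by a non-right angle. A dark label reading "PROOF" appears in the lower-right corner.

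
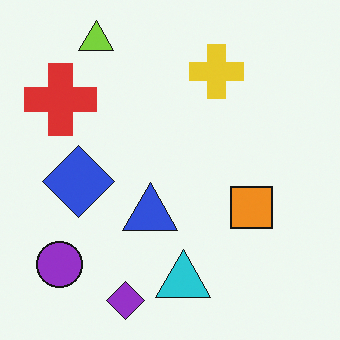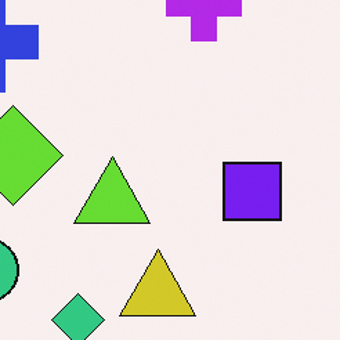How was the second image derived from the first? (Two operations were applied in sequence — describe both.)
The second image is the first hue-shifted through roughly half the color wheel, then cropped to a modestly smaller region and rescaled.

Every shape's color has rotated by the same amount around the hue wheel — a uniform hue shift. The visible shapes are larger and the field of view is narrower; shapes near the original edges may be partly or wholly outside the frame — a crop-and-rescale.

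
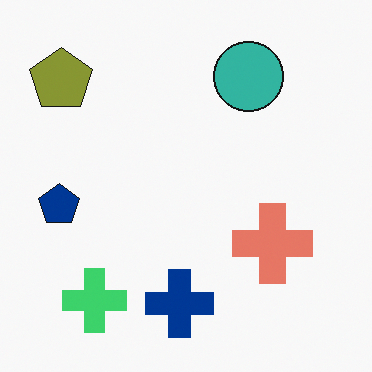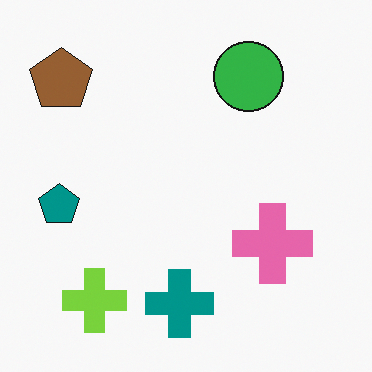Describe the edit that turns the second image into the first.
The first image is the second hue-shifted by a small amount.

Every shape's color has rotated by the same amount around the hue wheel — a uniform hue shift.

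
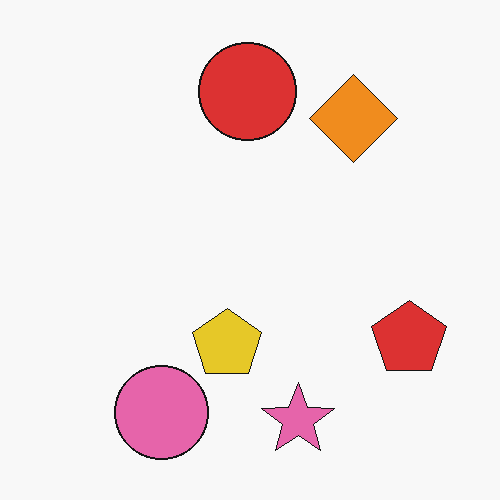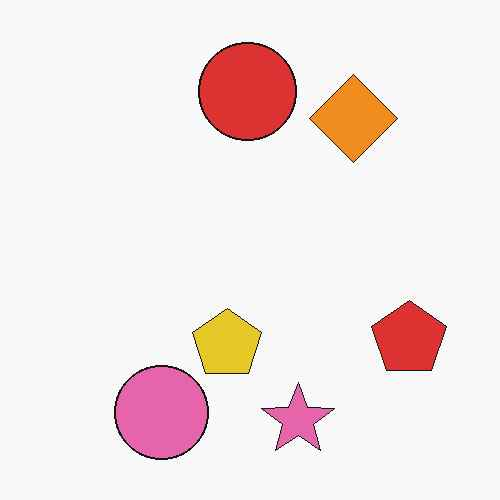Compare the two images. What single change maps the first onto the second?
It was given moderate JPEG compression.

Blocky 8×8 compression artifacts appear around shape edges and the flat background shows ringing — characteristic JPEG degradation.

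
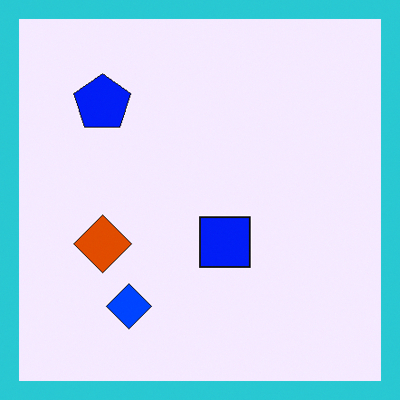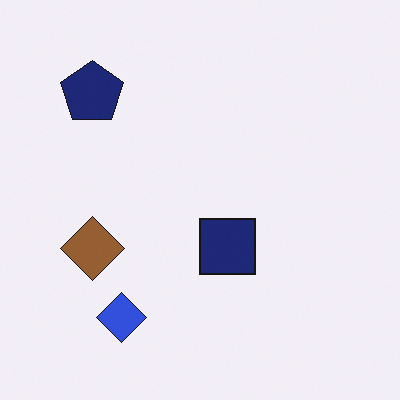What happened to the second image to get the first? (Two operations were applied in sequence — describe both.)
The image was heavily oversaturated, then framed with a cyan border.

All colors are more vivid — a global saturation change. A solid cyan frame runs around the edge of the first image, with the content slightly shrunk inside it.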